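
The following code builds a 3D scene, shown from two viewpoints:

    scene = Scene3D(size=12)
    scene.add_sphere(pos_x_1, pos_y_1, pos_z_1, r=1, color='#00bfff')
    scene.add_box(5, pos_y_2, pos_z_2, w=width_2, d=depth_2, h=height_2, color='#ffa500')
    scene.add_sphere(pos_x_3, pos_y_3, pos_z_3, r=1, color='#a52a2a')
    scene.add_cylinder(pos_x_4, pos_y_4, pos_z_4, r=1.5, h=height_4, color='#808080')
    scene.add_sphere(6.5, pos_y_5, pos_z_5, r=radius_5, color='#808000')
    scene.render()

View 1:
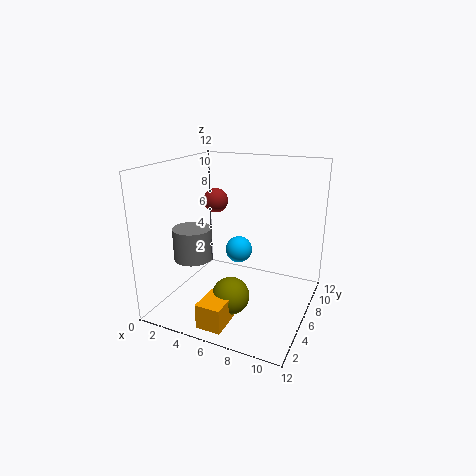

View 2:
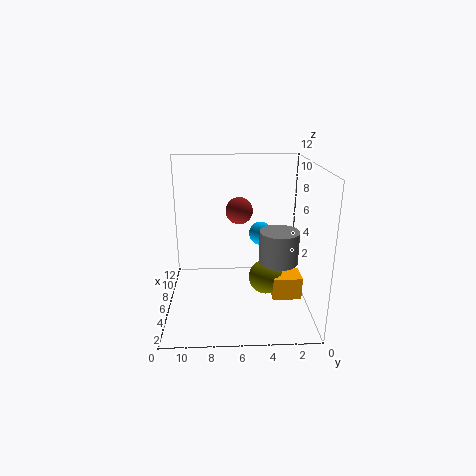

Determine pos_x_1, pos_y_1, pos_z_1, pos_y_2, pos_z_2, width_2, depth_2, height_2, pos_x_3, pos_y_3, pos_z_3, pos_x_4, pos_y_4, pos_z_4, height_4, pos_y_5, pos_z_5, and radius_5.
pos_x_1 = 7; pos_y_1 = 4; pos_z_1 = 6; pos_y_2 = 0.5; pos_z_2 = 0.5; width_2 = 2; depth_2 = 2.5; height_2 = 2; pos_x_3 = 4; pos_y_3 = 6; pos_z_3 = 9; pos_x_4 = 3.5; pos_y_4 = 3; pos_z_4 = 5; height_4 = 2.5; pos_y_5 = 3.5; pos_z_5 = 2; radius_5 = 1.5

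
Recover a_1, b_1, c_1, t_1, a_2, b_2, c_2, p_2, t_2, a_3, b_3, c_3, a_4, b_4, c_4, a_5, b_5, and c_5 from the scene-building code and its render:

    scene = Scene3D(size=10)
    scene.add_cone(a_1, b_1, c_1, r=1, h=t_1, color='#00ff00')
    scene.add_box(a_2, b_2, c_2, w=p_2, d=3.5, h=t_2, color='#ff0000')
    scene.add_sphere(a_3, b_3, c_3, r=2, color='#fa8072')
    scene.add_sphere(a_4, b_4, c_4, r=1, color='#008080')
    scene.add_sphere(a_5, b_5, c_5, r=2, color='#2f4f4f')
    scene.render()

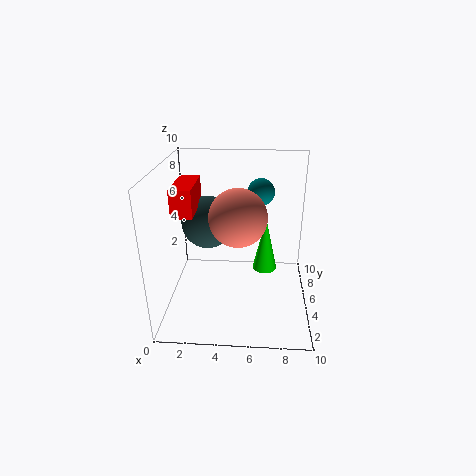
a_1 = 7; b_1 = 8.5; c_1 = 0.5; t_1 = 4.5; a_2 = 0.5; b_2 = 4.5; c_2 = 6.5; p_2 = 1.5; t_2 = 2; a_3 = 5; b_3 = 5; c_3 = 6.5; a_4 = 6.5; b_4 = 7.5; c_4 = 7.5; a_5 = 2.5; b_5 = 7.5; c_5 = 5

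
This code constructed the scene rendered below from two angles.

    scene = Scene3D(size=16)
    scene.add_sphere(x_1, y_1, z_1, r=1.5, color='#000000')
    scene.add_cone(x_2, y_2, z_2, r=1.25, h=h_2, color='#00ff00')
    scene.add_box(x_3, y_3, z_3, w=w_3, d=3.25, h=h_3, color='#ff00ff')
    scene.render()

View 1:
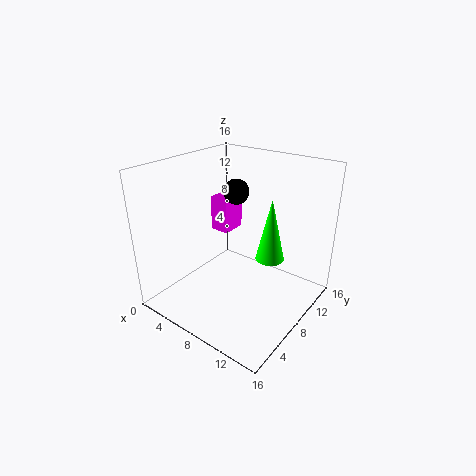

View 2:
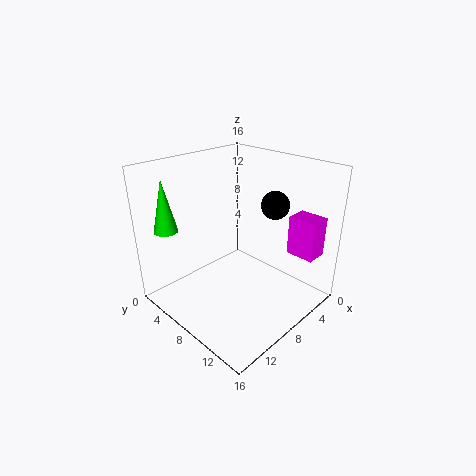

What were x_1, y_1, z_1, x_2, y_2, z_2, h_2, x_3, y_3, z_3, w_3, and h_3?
x_1 = 5.5; y_1 = 11; z_1 = 12; x_2 = 14.5; y_2 = 4; z_2 = 9.75; h_2 = 5.5; x_3 = 1; y_3 = 11.5; z_3 = 5.75; w_3 = 2.5; h_3 = 4.5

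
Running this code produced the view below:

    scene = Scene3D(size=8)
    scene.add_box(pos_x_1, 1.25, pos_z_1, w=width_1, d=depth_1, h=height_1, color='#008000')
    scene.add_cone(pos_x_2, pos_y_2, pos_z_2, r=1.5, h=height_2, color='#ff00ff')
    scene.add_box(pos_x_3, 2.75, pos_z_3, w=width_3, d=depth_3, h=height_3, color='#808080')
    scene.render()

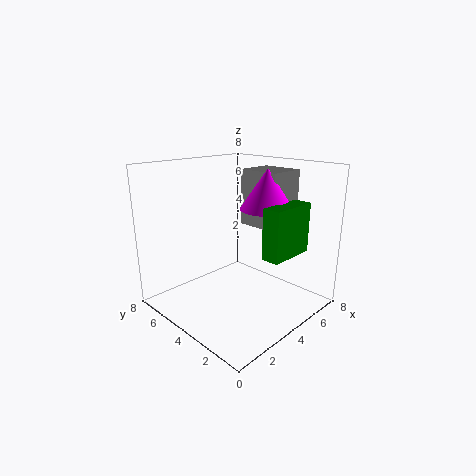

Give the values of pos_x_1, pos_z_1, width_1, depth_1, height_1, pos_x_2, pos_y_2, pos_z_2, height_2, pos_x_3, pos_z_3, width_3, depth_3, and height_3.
pos_x_1 = 4
pos_z_1 = 3.25
width_1 = 2.75
depth_1 = 1
height_1 = 2.75
pos_x_2 = 5.5
pos_y_2 = 3.25
pos_z_2 = 5.5
height_2 = 2.25
pos_x_3 = 5.5
pos_z_3 = 4.25
width_3 = 2.25
depth_3 = 2.5
height_3 = 3.25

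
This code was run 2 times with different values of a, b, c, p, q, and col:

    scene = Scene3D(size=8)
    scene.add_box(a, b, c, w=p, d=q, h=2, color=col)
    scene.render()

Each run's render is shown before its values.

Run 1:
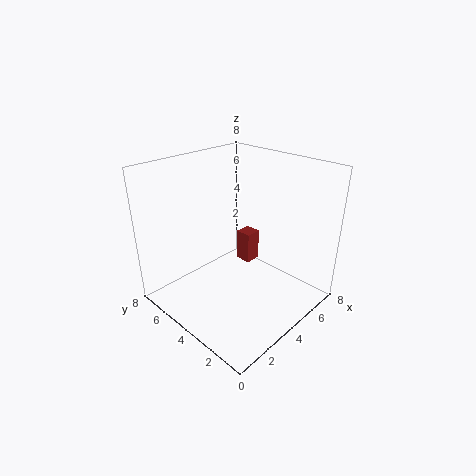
a = 6
b = 5
c = 1
p = 1
q = 1
col = 'brown'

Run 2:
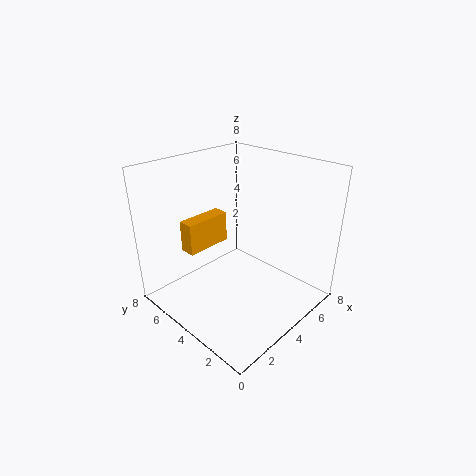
a = 3
b = 7
c = 2
p = 3
q = 1
col = 'orange'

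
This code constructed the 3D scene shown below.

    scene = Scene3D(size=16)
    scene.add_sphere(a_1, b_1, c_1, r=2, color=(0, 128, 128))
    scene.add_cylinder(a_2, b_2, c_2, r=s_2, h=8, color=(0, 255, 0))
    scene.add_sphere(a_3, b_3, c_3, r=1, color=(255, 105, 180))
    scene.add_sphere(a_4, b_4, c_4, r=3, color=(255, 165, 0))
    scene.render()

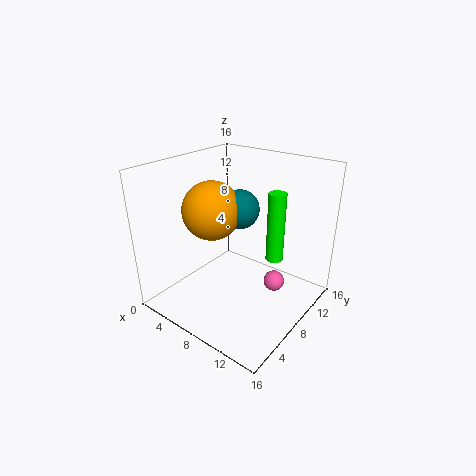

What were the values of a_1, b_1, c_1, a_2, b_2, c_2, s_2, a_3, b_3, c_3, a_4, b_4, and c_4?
a_1 = 9; b_1 = 7; c_1 = 12; a_2 = 11; b_2 = 11; c_2 = 5; s_2 = 1; a_3 = 14; b_3 = 6; c_3 = 6; a_4 = 7; b_4 = 5; c_4 = 12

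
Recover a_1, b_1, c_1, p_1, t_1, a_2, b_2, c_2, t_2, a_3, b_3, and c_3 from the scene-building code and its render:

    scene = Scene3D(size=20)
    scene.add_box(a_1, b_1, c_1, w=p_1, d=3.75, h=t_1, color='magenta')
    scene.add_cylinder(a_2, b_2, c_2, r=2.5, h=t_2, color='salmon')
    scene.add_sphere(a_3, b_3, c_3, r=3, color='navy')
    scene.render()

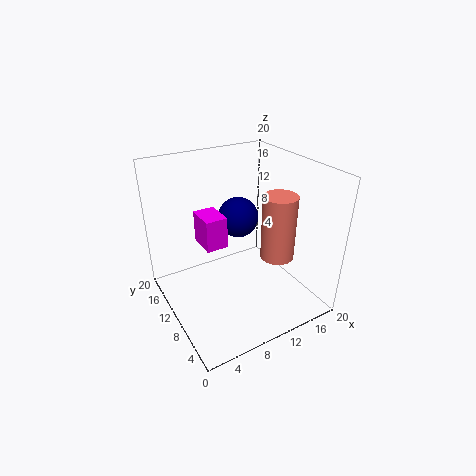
a_1 = 4; b_1 = 7; c_1 = 11.25; p_1 = 2.75; t_1 = 4; a_2 = 16.25; b_2 = 9; c_2 = 5.5; t_2 = 9.75; a_3 = 12.25; b_3 = 13.75; c_3 = 11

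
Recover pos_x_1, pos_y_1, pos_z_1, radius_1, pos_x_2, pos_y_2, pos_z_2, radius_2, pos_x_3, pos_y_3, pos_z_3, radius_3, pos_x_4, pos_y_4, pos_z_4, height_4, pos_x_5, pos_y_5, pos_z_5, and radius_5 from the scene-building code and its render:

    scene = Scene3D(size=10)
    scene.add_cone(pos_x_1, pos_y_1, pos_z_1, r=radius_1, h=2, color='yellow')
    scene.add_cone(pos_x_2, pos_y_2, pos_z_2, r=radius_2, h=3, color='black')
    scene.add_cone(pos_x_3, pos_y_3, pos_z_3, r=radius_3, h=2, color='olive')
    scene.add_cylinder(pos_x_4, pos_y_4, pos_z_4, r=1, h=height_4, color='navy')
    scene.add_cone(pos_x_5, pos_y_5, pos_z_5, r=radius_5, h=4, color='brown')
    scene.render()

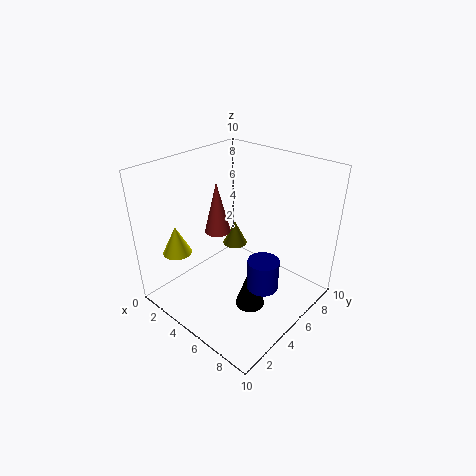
pos_x_1 = 2; pos_y_1 = 2; pos_z_1 = 4; radius_1 = 1; pos_x_2 = 7; pos_y_2 = 4; pos_z_2 = 1; radius_2 = 1; pos_x_3 = 2; pos_y_3 = 8; pos_z_3 = 2; radius_3 = 1; pos_x_4 = 8; pos_y_4 = 4; pos_z_4 = 3; height_4 = 2; pos_x_5 = 2; pos_y_5 = 6; pos_z_5 = 4; radius_5 = 1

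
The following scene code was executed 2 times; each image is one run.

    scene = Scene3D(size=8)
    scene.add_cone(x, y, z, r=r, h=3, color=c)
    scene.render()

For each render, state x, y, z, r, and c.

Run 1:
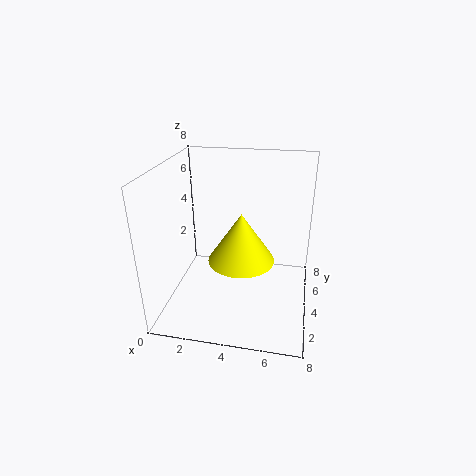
x = 4; y = 5; z = 2; r = 2; c = 'yellow'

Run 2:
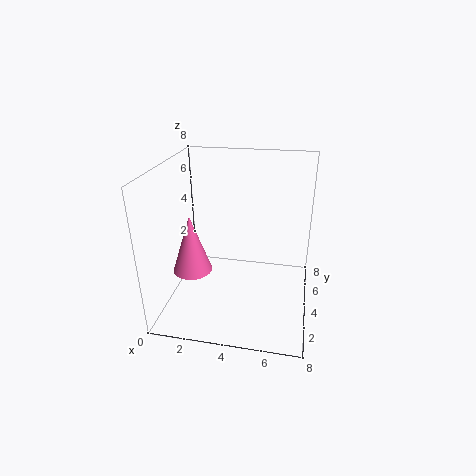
x = 2; y = 2; z = 3; r = 1; c = 'hotpink'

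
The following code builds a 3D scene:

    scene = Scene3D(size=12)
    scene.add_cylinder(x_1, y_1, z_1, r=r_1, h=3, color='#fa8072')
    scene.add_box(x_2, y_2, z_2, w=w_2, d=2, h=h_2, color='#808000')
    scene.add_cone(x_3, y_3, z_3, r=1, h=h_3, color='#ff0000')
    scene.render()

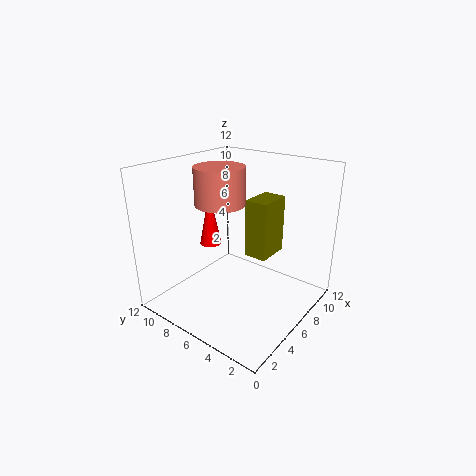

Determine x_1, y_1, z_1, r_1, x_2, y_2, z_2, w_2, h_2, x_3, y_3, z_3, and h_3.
x_1 = 5
y_1 = 7
z_1 = 9
r_1 = 2
x_2 = 7
y_2 = 4
z_2 = 4
w_2 = 3
h_2 = 5
x_3 = 7
y_3 = 10
z_3 = 4
h_3 = 5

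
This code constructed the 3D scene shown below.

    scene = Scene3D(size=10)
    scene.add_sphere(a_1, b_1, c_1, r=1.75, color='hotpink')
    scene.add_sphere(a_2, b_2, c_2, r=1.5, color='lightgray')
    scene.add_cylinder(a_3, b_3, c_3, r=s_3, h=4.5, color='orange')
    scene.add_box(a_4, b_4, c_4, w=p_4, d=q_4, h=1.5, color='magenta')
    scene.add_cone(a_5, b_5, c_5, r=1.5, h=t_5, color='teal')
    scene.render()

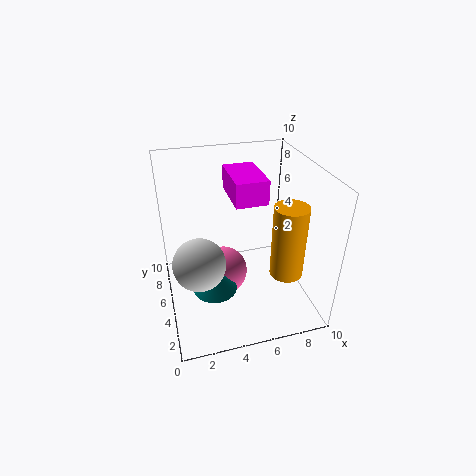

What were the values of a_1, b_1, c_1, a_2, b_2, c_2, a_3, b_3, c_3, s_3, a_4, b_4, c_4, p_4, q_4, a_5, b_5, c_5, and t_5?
a_1 = 4
b_1 = 5.5
c_1 = 2
a_2 = 1.75
b_2 = 1.5
c_2 = 6
a_3 = 7
b_3 = 1.25
c_3 = 4.5
s_3 = 1
a_4 = 4.25
b_4 = 2.75
c_4 = 8.5
p_4 = 2
q_4 = 3.25
a_5 = 3
b_5 = 3.75
c_5 = 2
t_5 = 1.5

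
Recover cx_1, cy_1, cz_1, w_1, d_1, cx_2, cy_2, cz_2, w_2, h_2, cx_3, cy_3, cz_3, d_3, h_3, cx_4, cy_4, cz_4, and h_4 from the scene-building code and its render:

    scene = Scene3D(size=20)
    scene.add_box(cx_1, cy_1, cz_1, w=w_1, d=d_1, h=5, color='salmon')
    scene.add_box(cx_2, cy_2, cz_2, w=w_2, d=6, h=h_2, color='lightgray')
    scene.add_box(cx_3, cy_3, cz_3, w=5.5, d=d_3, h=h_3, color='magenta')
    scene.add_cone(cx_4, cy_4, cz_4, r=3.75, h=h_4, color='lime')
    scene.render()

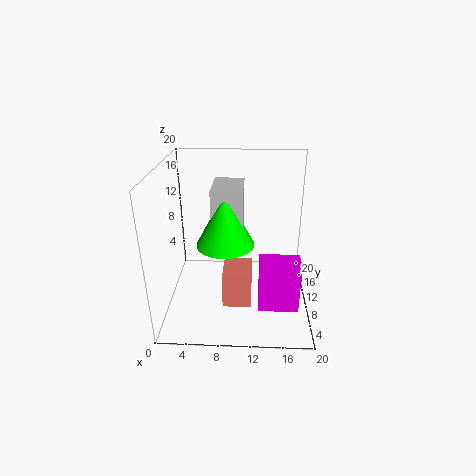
cx_1 = 8
cy_1 = 6.25
cz_1 = 1
w_1 = 4
d_1 = 5
cx_2 = 6.75
cy_2 = 6.75
cz_2 = 9.75
w_2 = 4
h_2 = 8
cx_3 = 13
cy_3 = 5.5
cz_3 = 1
d_3 = 3.25
h_3 = 7.25
cx_4 = 8.5
cy_4 = 7.25
cz_4 = 10.5
h_4 = 7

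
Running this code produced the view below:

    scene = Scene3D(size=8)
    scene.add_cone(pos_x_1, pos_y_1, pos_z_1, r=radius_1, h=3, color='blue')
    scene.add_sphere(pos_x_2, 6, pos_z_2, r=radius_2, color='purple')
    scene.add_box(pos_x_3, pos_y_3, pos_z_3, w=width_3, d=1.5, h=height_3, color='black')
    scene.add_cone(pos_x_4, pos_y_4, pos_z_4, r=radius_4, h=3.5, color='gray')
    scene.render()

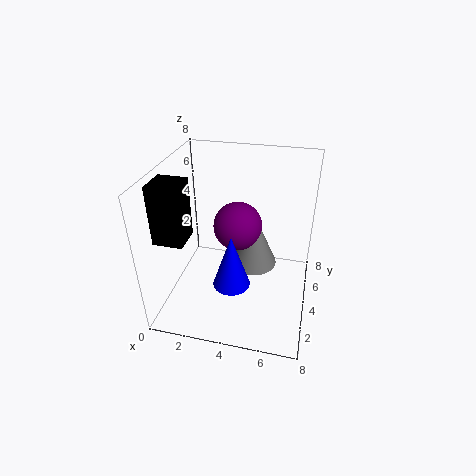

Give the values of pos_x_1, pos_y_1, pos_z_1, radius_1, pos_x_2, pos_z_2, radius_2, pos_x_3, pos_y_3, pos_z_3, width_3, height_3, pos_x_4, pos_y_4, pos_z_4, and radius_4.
pos_x_1 = 4
pos_y_1 = 2.5
pos_z_1 = 2
radius_1 = 1
pos_x_2 = 3.5
pos_z_2 = 3.5
radius_2 = 1.5
pos_x_3 = 0.5
pos_y_3 = 1
pos_z_3 = 5
width_3 = 1.5
height_3 = 3
pos_x_4 = 4.5
pos_y_4 = 6
pos_z_4 = 1
radius_4 = 1.5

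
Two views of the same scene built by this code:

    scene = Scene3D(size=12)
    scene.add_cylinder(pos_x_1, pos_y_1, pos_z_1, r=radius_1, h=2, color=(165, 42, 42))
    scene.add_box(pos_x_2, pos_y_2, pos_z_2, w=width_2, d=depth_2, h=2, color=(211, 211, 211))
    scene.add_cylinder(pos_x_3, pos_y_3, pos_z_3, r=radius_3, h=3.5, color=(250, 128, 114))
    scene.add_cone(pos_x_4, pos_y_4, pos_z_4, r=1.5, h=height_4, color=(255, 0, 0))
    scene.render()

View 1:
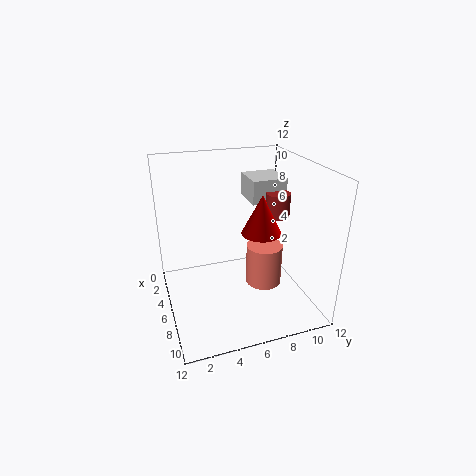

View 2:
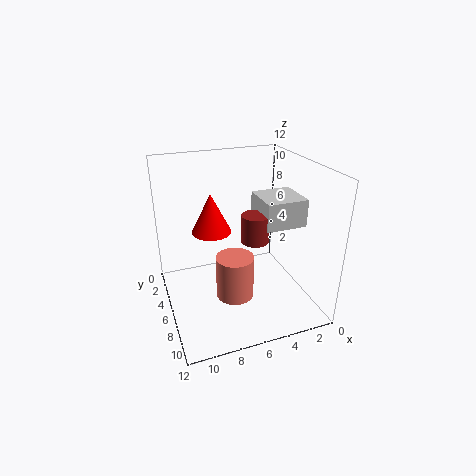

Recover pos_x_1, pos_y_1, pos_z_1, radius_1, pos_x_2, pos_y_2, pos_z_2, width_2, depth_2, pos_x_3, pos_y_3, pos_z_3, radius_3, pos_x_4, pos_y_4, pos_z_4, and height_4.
pos_x_1 = 6
pos_y_1 = 9.5
pos_z_1 = 7.5
radius_1 = 1
pos_x_2 = 2.5
pos_y_2 = 7.5
pos_z_2 = 8.5
width_2 = 3
depth_2 = 3
pos_x_3 = 7
pos_y_3 = 8
pos_z_3 = 2
radius_3 = 1.5
pos_x_4 = 8.5
pos_y_4 = 7
pos_z_4 = 7.5
height_4 = 3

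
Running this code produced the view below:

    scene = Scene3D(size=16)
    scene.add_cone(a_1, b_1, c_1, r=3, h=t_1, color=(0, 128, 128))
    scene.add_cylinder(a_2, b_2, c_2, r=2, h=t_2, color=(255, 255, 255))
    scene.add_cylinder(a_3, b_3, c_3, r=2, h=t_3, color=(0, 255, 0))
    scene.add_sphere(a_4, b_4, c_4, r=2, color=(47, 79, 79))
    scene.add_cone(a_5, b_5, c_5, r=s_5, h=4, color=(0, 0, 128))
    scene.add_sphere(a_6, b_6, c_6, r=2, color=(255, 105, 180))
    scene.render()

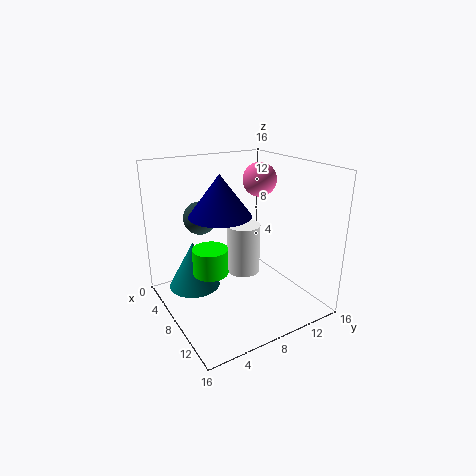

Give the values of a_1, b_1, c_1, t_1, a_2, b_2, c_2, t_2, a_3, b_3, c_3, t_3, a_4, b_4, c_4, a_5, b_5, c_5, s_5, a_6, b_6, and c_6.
a_1 = 4.5, b_1 = 4, c_1 = 1.5, t_1 = 5.5, a_2 = 6, b_2 = 10, c_2 = 2.5, t_2 = 6, a_3 = 7, b_3 = 5, c_3 = 4, t_3 = 3, a_4 = 2.5, b_4 = 6, c_4 = 9, a_5 = 10.5, b_5 = 4.5, c_5 = 12, s_5 = 3, a_6 = 5.5, b_6 = 12.5, c_6 = 13.5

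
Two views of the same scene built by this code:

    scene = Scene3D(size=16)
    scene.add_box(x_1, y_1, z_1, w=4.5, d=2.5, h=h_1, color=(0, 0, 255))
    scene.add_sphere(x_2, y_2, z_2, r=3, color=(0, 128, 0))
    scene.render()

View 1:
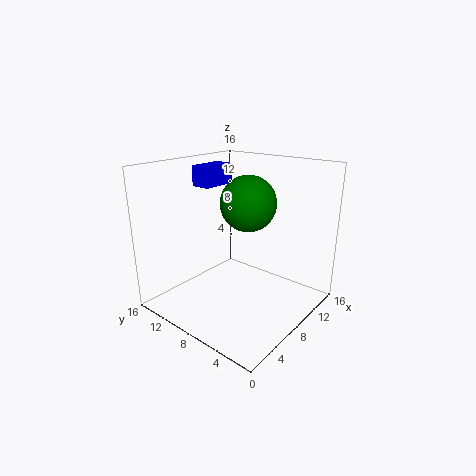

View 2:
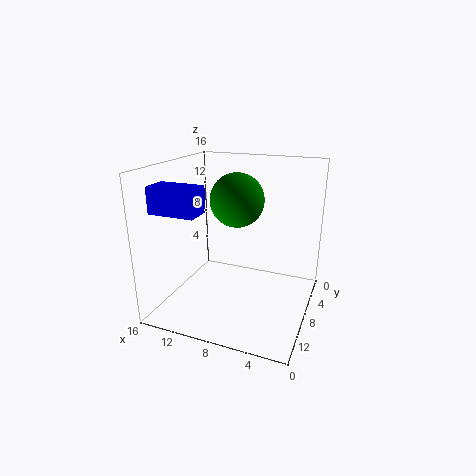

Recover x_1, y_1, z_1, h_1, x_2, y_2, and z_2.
x_1 = 9, y_1 = 13.5, z_1 = 12.5, h_1 = 2.5, x_2 = 8.5, y_2 = 7, z_2 = 12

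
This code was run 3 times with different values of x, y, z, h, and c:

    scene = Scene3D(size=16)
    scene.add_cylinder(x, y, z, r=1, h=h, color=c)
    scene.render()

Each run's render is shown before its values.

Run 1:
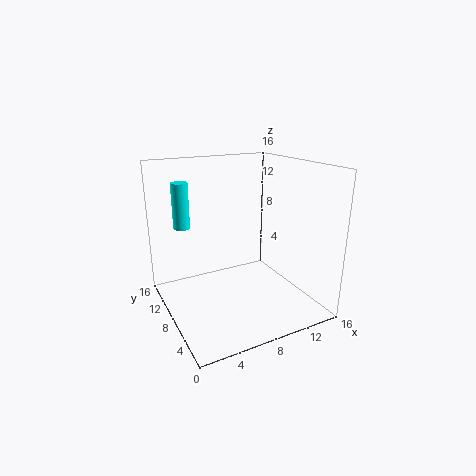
x = 3.5, y = 14, z = 8, h = 5.5, c = 'cyan'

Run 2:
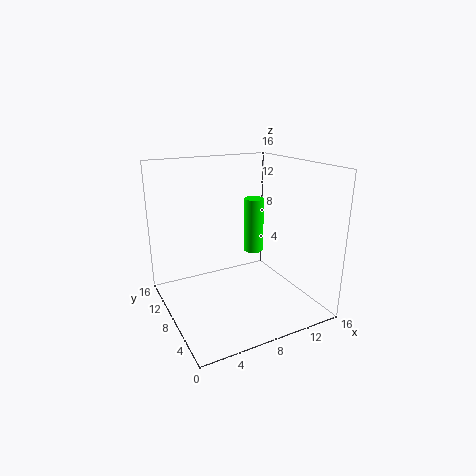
x = 8.5, y = 5.5, z = 7.5, h = 5.5, c = 'lime'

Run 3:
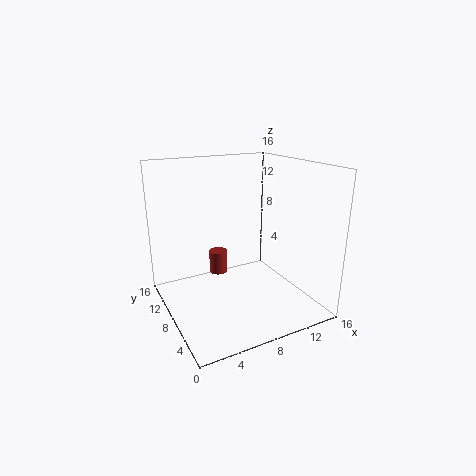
x = 6, y = 9, z = 4, h = 2.5, c = 'brown'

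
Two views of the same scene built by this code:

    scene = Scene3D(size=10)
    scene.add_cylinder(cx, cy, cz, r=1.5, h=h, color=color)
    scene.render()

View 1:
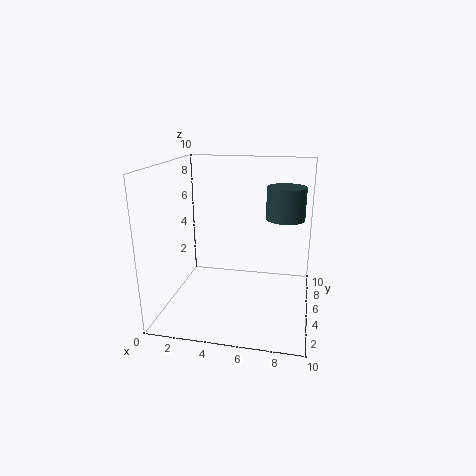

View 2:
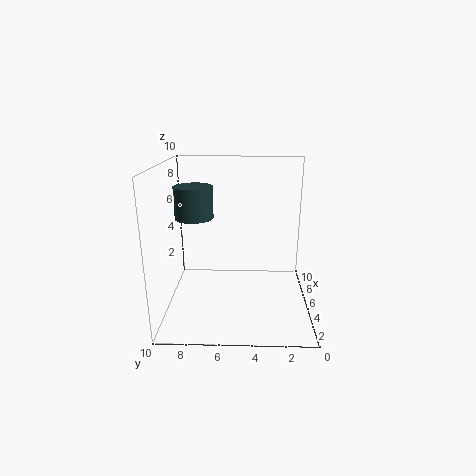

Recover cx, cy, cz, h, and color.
cx = 8; cy = 8.5; cz = 5.5; h = 2.5; color = 'darkslategray'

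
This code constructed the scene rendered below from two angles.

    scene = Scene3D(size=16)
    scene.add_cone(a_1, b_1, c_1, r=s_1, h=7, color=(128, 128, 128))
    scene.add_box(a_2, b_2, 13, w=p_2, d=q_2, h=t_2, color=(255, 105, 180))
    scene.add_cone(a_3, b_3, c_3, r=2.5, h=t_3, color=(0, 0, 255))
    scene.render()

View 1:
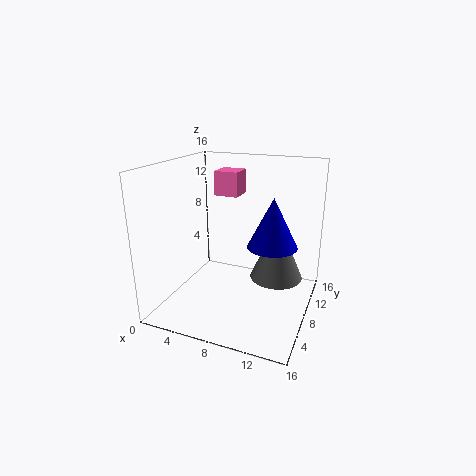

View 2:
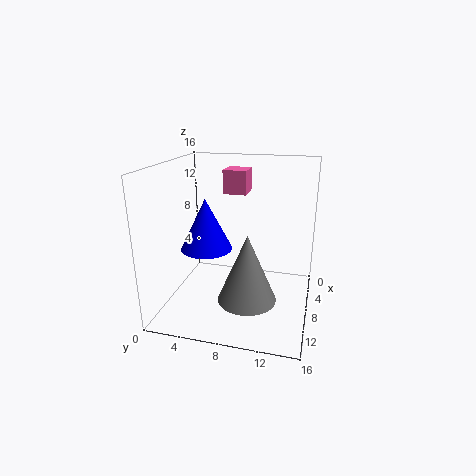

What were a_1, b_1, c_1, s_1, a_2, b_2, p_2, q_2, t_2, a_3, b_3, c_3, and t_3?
a_1 = 12, b_1 = 10, c_1 = 3, s_1 = 3, a_2 = 6, b_2 = 6.5, p_2 = 2.5, q_2 = 2.5, t_2 = 2.5, a_3 = 12.5, b_3 = 6, c_3 = 8.5, t_3 = 5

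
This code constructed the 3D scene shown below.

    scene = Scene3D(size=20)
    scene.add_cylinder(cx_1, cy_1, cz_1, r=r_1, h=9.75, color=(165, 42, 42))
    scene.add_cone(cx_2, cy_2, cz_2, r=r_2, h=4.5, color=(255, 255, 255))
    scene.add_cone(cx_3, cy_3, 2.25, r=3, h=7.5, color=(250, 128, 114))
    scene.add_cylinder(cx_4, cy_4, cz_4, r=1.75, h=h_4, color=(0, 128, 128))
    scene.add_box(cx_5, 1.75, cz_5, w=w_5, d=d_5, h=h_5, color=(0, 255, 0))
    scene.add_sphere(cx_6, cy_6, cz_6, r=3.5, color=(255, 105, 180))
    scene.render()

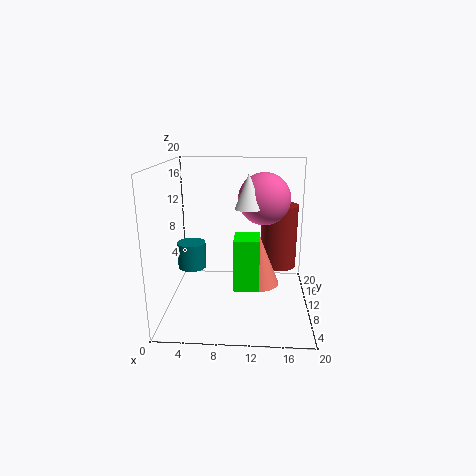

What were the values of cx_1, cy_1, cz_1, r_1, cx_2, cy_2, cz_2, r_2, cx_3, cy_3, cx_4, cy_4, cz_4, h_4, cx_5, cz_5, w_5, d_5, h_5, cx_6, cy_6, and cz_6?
cx_1 = 16; cy_1 = 15.5; cz_1 = 3.75; r_1 = 2.75; cx_2 = 11.5; cy_2 = 7.75; cz_2 = 14.75; r_2 = 1.75; cx_3 = 13; cy_3 = 12; cx_4 = 4.5; cy_4 = 5.25; cz_4 = 7.75; h_4 = 3.25; cx_5 = 10; cz_5 = 6.25; w_5 = 3; d_5 = 3.5; h_5 = 6.25; cx_6 = 13.5; cy_6 = 10.25; cz_6 = 15.5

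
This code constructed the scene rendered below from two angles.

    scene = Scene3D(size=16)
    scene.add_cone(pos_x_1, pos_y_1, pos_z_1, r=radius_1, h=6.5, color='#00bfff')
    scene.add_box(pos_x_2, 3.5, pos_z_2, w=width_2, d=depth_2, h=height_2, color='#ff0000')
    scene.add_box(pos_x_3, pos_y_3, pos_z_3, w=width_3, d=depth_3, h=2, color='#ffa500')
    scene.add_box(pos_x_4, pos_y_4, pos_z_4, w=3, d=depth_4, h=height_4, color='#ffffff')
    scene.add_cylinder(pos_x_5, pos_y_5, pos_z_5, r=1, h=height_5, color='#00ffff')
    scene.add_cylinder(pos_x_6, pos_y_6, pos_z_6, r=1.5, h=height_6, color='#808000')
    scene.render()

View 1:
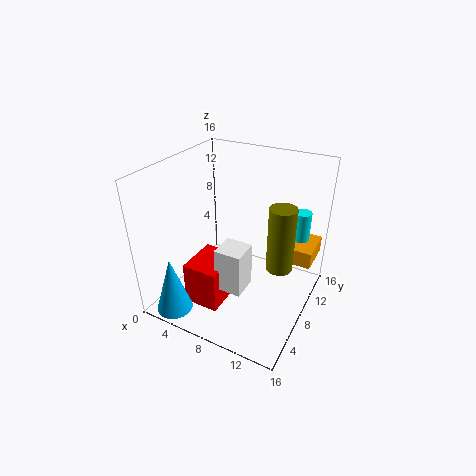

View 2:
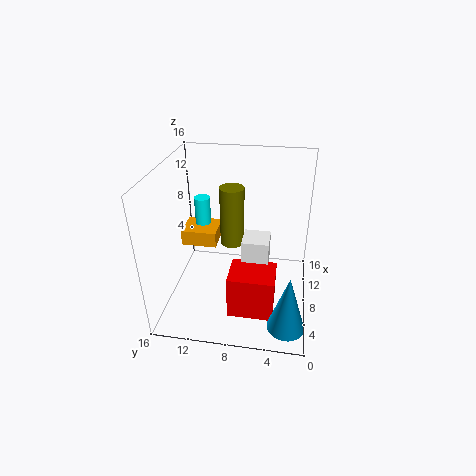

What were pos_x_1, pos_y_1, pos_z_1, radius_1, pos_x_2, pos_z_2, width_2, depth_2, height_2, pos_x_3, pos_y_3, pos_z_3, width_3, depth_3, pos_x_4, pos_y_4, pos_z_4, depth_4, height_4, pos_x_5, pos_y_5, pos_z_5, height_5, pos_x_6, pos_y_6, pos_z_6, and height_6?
pos_x_1 = 3
pos_y_1 = 2
pos_z_1 = 0.5
radius_1 = 2
pos_x_2 = 3.5
pos_z_2 = 0.5
width_2 = 4
depth_2 = 5
height_2 = 5
pos_x_3 = 11.5
pos_y_3 = 11.5
pos_z_3 = 4
width_3 = 4
depth_3 = 4.5
pos_x_4 = 7
pos_y_4 = 4.5
pos_z_4 = 3
depth_4 = 3
height_4 = 5
pos_x_5 = 13.5
pos_y_5 = 13.5
pos_z_5 = 6.5
height_5 = 3.5
pos_x_6 = 12.5
pos_y_6 = 9.5
pos_z_6 = 4.5
height_6 = 7.5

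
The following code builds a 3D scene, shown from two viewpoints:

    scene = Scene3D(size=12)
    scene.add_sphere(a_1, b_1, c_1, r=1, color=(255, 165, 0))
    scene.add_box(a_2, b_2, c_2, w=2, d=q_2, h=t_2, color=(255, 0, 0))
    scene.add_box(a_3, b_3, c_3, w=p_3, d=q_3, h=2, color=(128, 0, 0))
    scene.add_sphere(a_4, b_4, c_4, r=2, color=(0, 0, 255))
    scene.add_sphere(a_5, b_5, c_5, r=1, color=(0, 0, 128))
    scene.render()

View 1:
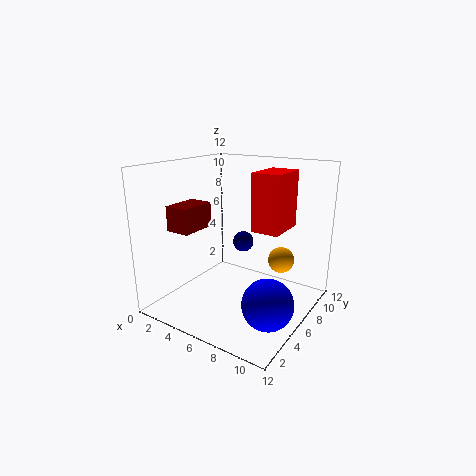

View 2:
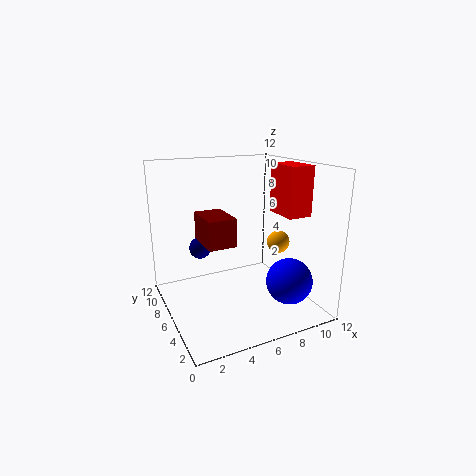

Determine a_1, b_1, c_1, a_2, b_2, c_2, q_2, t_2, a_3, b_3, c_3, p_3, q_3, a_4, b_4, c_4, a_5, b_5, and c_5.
a_1 = 10, b_1 = 6, c_1 = 5, a_2 = 9, b_2 = 3, c_2 = 8, q_2 = 3, t_2 = 4, a_3 = 2, b_3 = 2, c_3 = 7, p_3 = 2, q_3 = 3, a_4 = 10, b_4 = 4, c_4 = 2, a_5 = 4, b_5 = 10, c_5 = 4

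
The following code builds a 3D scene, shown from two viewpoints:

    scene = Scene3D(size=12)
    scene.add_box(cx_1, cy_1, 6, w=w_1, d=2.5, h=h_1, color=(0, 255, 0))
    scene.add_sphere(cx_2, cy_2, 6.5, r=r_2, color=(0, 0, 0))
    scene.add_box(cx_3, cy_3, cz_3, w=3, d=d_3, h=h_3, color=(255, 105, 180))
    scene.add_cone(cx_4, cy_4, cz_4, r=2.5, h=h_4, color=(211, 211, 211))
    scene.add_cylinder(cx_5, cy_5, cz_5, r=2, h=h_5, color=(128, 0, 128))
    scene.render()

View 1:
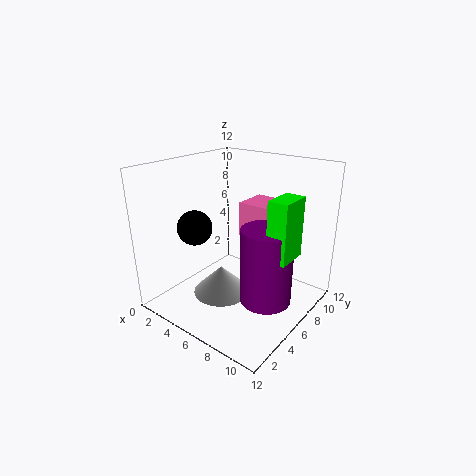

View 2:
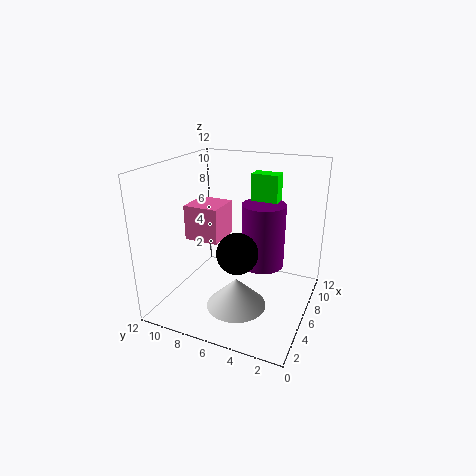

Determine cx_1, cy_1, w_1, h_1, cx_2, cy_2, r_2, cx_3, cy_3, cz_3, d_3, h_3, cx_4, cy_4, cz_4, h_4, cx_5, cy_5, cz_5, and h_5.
cx_1 = 10, cy_1 = 4, w_1 = 1.5, h_1 = 4.5, cx_2 = 2.5, cy_2 = 4.5, r_2 = 1.5, cx_3 = 5, cy_3 = 7.5, cz_3 = 5.5, d_3 = 3, h_3 = 3, cx_4 = 4.5, cy_4 = 5.5, cz_4 = 0.5, h_4 = 2.5, cx_5 = 9.5, cy_5 = 5, cz_5 = 2, h_5 = 6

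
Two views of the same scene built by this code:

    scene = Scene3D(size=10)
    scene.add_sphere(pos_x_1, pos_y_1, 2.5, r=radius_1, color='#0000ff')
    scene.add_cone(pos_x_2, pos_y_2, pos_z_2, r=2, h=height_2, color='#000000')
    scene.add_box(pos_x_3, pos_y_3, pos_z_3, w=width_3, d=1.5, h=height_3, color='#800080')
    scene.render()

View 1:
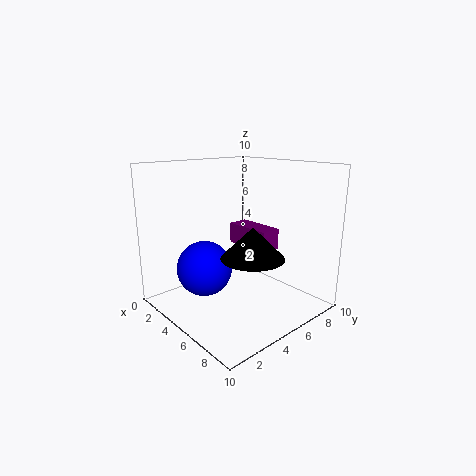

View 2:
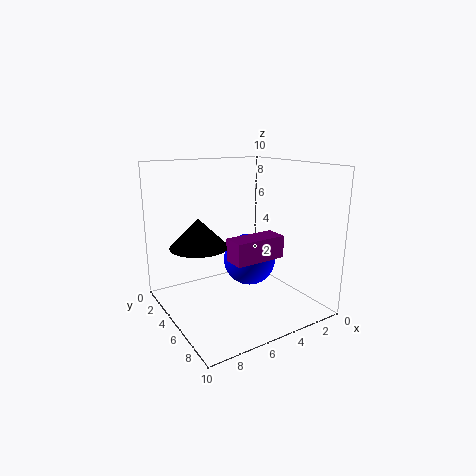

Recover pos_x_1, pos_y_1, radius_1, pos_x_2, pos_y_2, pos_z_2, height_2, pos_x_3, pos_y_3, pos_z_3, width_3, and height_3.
pos_x_1 = 3, pos_y_1 = 3.5, radius_1 = 2, pos_x_2 = 7.5, pos_y_2 = 4, pos_z_2 = 4.5, height_2 = 2, pos_x_3 = 3, pos_y_3 = 6, pos_z_3 = 4, width_3 = 3.5, height_3 = 1.5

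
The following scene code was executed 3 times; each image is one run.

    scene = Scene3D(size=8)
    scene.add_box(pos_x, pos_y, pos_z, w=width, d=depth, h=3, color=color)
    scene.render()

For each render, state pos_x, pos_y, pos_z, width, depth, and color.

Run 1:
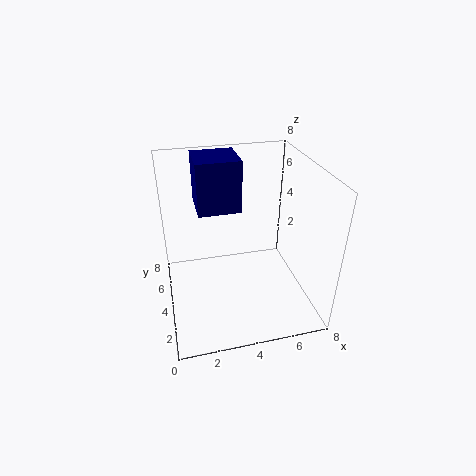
pos_x = 2, pos_y = 5, pos_z = 5, width = 2.5, depth = 2.5, color = 'navy'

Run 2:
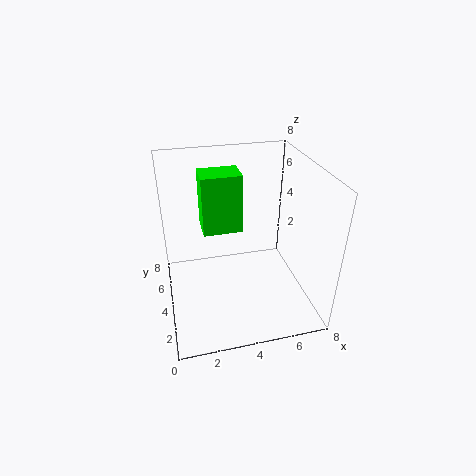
pos_x = 2, pos_y = 3, pos_z = 5, width = 2, depth = 1.5, color = 'lime'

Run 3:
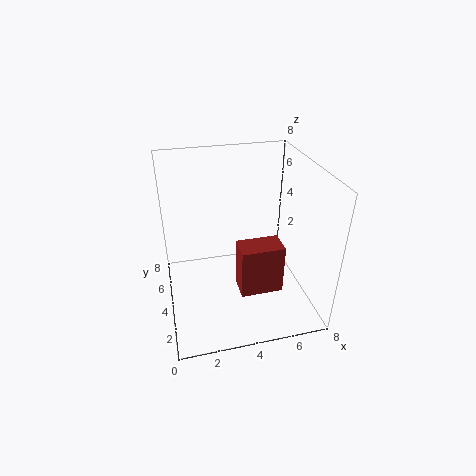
pos_x = 4, pos_y = 3, pos_z = 0.5, width = 2.5, depth = 1.5, color = 'brown'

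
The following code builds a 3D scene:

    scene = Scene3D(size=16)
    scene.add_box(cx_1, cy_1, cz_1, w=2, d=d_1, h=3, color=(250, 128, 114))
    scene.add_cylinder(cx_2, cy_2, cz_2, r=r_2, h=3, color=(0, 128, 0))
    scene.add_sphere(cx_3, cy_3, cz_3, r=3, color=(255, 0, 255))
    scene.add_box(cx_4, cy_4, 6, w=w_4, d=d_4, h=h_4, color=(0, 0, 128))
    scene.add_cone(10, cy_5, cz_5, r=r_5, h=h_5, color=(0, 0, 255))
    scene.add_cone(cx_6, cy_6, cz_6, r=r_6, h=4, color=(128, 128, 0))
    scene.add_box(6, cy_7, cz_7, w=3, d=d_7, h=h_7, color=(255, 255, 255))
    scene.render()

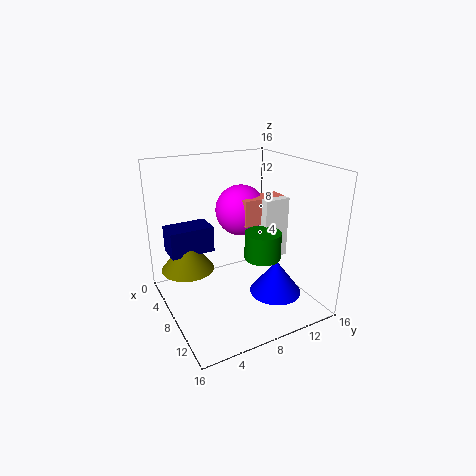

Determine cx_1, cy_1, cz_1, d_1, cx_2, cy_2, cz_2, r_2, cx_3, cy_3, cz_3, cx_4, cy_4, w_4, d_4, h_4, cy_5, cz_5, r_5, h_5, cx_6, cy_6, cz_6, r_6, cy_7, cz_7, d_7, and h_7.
cx_1 = 6; cy_1 = 9; cz_1 = 9; d_1 = 5; cx_2 = 10; cy_2 = 10; cz_2 = 6; r_2 = 2; cx_3 = 5; cy_3 = 10; cz_3 = 10; cx_4 = 3; cy_4 = 1; w_4 = 3; d_4 = 5; h_4 = 3; cy_5 = 12; cz_5 = 1; r_5 = 3; h_5 = 4; cx_6 = 5; cy_6 = 3; cz_6 = 4; r_6 = 3; cy_7 = 11; cz_7 = 5; d_7 = 3; h_7 = 7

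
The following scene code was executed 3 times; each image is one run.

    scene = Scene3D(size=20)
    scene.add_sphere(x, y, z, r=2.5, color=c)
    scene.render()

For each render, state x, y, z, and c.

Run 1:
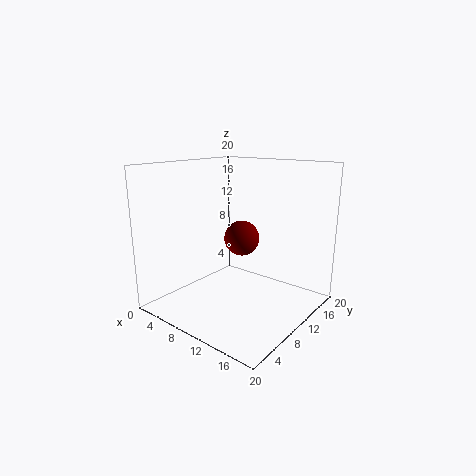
x = 9.5; y = 11.5; z = 9.5; c = 'maroon'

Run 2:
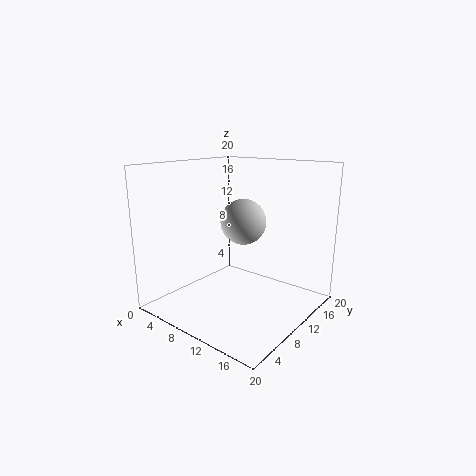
x = 15.5; y = 4; z = 14.5; c = 'lightgray'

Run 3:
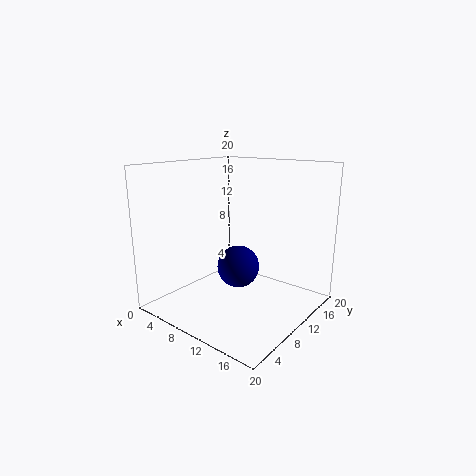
x = 14; y = 5; z = 8.5; c = 'navy'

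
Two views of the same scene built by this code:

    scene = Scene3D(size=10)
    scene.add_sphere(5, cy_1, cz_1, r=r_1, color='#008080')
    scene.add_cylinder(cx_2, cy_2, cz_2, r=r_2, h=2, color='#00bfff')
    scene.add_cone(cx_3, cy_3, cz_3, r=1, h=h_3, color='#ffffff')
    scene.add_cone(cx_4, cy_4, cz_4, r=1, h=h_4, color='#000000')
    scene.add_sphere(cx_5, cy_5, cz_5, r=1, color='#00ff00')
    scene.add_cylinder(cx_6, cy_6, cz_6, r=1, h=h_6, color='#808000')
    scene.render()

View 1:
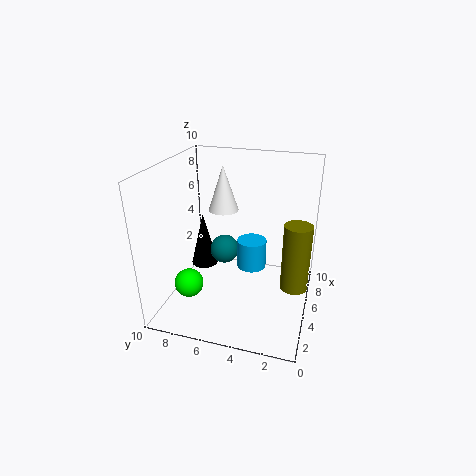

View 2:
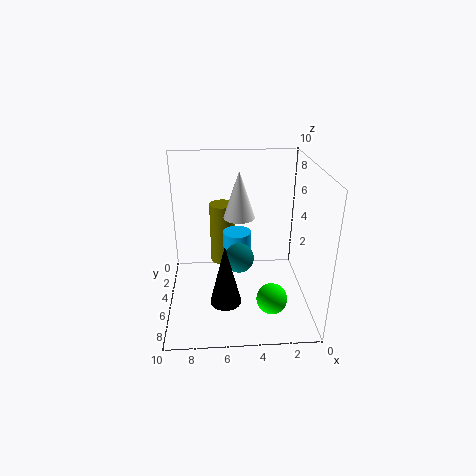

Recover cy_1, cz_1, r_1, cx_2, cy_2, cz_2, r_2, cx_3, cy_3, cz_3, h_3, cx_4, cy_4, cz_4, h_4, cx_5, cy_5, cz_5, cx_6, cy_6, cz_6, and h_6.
cy_1 = 6
cz_1 = 4
r_1 = 1
cx_2 = 5
cy_2 = 4
cz_2 = 3
r_2 = 1
cx_3 = 5
cy_3 = 6
cz_3 = 7
h_3 = 3
cx_4 = 6
cy_4 = 8
cz_4 = 2
h_4 = 4
cx_5 = 3
cy_5 = 8
cz_5 = 2
cx_6 = 6
cy_6 = 1
cz_6 = 1
h_6 = 5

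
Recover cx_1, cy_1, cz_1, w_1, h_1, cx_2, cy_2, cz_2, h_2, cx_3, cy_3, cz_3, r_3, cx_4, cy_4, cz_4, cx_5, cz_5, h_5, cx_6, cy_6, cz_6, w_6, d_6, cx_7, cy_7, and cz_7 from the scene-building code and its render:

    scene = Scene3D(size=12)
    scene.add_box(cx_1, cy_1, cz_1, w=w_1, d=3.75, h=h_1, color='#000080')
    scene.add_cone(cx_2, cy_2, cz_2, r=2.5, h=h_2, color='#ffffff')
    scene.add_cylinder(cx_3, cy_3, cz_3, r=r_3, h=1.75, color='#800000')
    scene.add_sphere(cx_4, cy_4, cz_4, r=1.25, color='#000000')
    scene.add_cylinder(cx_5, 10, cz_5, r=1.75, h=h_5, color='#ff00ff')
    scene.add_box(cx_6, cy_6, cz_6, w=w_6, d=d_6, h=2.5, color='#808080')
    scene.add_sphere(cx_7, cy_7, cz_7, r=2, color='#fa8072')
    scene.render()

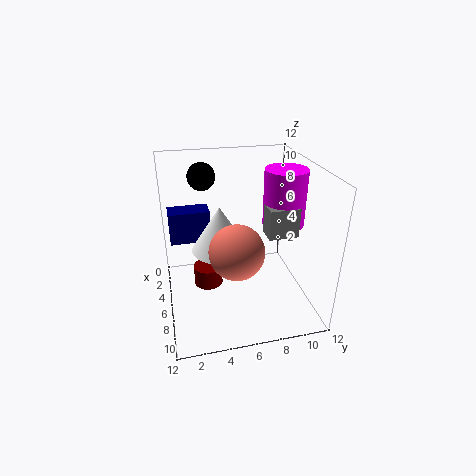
cx_1 = 0.5
cy_1 = 0.5
cz_1 = 4
w_1 = 2
h_1 = 3
cx_2 = 4.5
cy_2 = 4.75
cz_2 = 4.25
h_2 = 4
cx_3 = 5
cy_3 = 3.5
cz_3 = 1.25
r_3 = 1.25
cx_4 = 1.5
cy_4 = 3.75
cz_4 = 10
cx_5 = 5.75
cz_5 = 6.75
h_5 = 4.75
cx_6 = 5.75
cy_6 = 8.25
cz_6 = 6.25
w_6 = 1.75
d_6 = 2.5
cx_7 = 9.75
cy_7 = 5
cz_7 = 7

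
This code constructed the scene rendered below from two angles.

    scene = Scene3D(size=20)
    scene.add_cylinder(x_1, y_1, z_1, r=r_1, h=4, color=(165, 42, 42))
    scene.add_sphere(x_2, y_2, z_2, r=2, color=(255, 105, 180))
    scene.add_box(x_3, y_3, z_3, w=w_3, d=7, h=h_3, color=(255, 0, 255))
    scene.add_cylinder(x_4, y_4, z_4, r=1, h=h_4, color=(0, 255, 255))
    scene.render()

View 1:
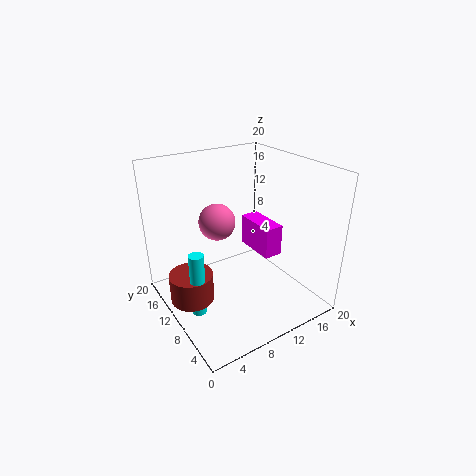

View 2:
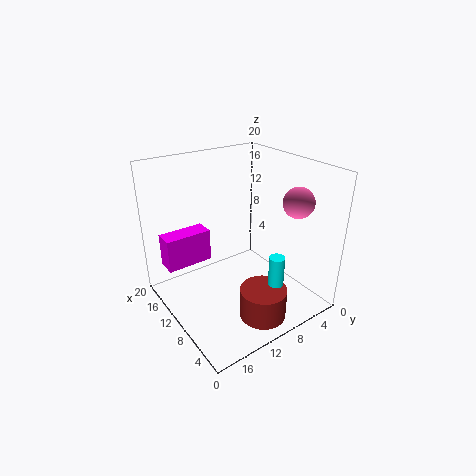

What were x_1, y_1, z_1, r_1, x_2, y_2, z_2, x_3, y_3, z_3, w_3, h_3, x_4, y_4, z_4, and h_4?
x_1 = 3
y_1 = 11
z_1 = 2
r_1 = 3
x_2 = 4
y_2 = 5
z_2 = 16
x_3 = 16
y_3 = 11
z_3 = 4
w_3 = 3
h_3 = 5
x_4 = 3
y_4 = 9
z_4 = 1
h_4 = 9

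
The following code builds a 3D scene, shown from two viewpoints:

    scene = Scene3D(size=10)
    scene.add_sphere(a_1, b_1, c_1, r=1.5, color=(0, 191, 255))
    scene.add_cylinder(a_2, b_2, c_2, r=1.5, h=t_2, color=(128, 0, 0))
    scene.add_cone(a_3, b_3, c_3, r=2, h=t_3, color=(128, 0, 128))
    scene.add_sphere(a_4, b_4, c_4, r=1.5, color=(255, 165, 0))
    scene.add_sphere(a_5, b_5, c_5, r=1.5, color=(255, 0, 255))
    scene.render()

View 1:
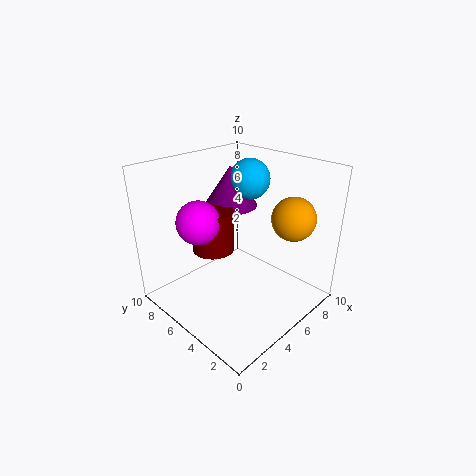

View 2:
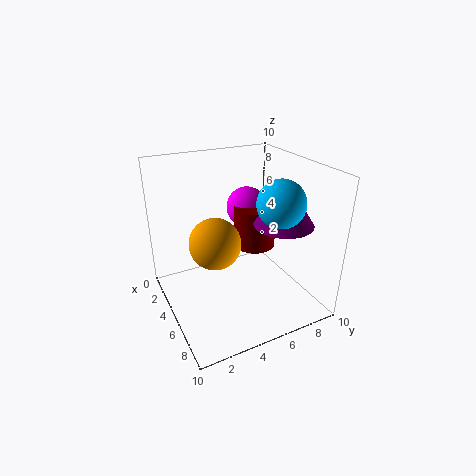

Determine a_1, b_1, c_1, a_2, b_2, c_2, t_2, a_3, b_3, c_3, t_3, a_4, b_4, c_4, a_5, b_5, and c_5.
a_1 = 7.75, b_1 = 6.5, c_1 = 8.25, a_2 = 4.25, b_2 = 6.75, c_2 = 3.75, t_2 = 3, a_3 = 6.75, b_3 = 7.5, c_3 = 6.25, t_3 = 3, a_4 = 7.5, b_4 = 2.25, c_4 = 6.5, a_5 = 3, b_5 = 6.75, c_5 = 6.25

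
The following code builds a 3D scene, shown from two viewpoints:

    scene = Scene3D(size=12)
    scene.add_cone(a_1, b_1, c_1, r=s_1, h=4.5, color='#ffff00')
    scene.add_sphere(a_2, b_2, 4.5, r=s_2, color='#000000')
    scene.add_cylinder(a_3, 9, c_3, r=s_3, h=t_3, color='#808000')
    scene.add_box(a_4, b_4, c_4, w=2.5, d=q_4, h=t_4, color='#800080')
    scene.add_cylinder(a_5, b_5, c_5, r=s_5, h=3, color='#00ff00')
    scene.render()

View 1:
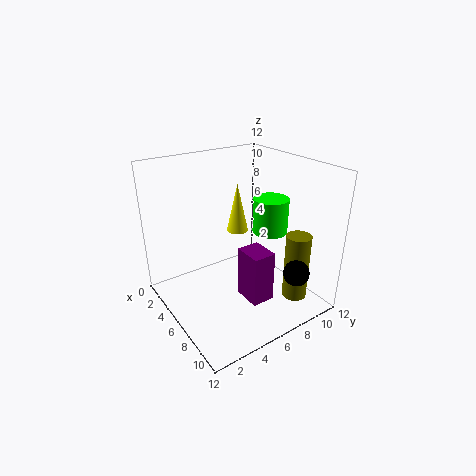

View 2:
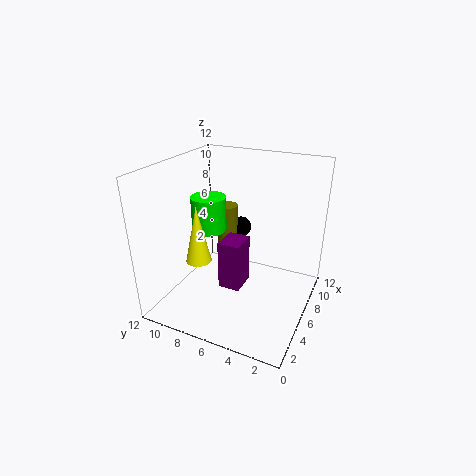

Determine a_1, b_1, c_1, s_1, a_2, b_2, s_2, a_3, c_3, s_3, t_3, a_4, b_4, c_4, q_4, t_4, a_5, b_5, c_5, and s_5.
a_1 = 3
b_1 = 8
c_1 = 5
s_1 = 1
a_2 = 11
b_2 = 8
s_2 = 1
a_3 = 10
c_3 = 1.5
s_3 = 1
t_3 = 5.5
a_4 = 6
b_4 = 6
c_4 = 0.5
q_4 = 2
t_4 = 4.5
a_5 = 6.5
b_5 = 9
c_5 = 6
s_5 = 1.5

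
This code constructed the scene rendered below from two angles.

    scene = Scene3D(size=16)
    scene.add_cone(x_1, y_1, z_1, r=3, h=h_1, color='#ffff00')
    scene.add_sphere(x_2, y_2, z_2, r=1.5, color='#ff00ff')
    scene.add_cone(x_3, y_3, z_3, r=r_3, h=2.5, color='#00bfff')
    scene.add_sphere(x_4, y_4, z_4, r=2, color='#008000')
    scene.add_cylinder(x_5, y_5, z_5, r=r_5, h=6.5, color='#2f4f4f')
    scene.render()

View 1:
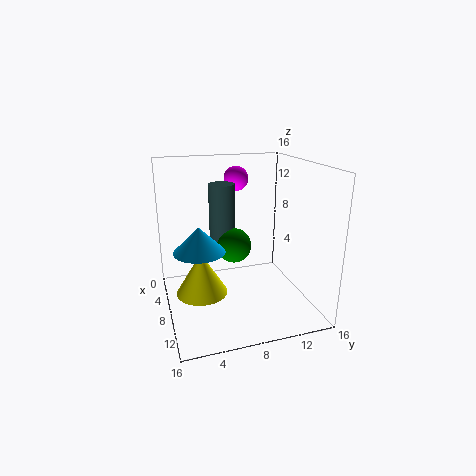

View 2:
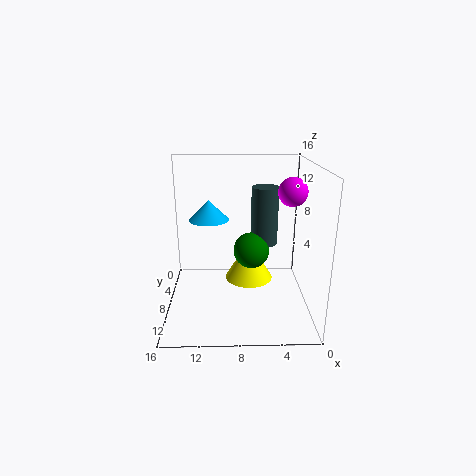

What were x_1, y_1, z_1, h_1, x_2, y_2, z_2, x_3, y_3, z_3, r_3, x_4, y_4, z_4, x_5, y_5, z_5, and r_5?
x_1 = 6.5
y_1 = 4
z_1 = 1
h_1 = 5
x_2 = 2.5
y_2 = 9.5
z_2 = 13.5
x_3 = 11.5
y_3 = 3
z_3 = 8.5
r_3 = 2.5
x_4 = 6.5
y_4 = 8
z_4 = 6.5
x_5 = 5
y_5 = 7
z_5 = 7
r_5 = 1.5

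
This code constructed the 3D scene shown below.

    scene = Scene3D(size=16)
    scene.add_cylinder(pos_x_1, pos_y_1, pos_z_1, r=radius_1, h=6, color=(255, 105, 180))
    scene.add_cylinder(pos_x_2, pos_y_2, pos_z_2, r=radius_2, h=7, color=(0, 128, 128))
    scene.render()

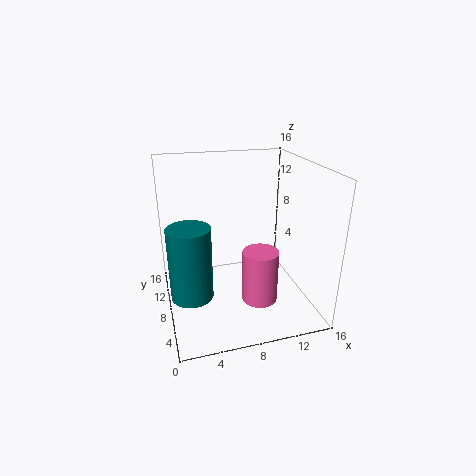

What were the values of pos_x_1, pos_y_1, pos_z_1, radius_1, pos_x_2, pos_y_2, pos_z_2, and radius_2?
pos_x_1 = 10
pos_y_1 = 6
pos_z_1 = 1
radius_1 = 2
pos_x_2 = 2
pos_y_2 = 3
pos_z_2 = 5
radius_2 = 2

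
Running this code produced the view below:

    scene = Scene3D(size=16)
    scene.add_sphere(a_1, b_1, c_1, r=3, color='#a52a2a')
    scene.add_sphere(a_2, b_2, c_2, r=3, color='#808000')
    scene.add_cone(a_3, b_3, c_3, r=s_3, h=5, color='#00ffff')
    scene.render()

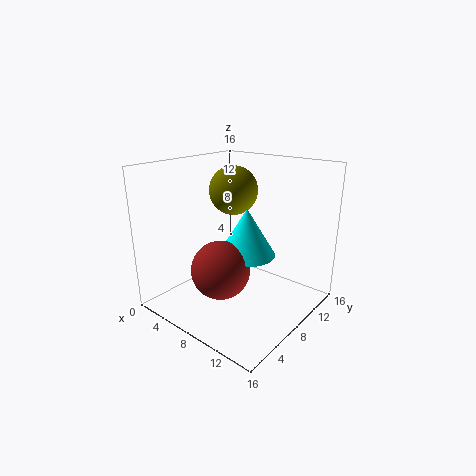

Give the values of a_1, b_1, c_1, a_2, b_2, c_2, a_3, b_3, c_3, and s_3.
a_1 = 9; b_1 = 4; c_1 = 6; a_2 = 4; b_2 = 12; c_2 = 12; a_3 = 10; b_3 = 7; c_3 = 7; s_3 = 3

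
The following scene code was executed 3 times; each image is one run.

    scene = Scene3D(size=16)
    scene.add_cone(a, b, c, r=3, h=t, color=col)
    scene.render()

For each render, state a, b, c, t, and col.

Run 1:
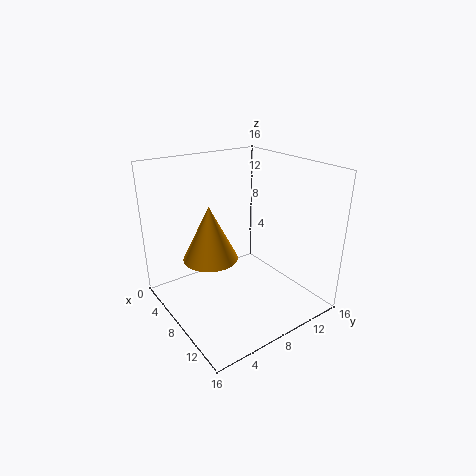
a = 7, b = 5, c = 6, t = 6, col = 'orange'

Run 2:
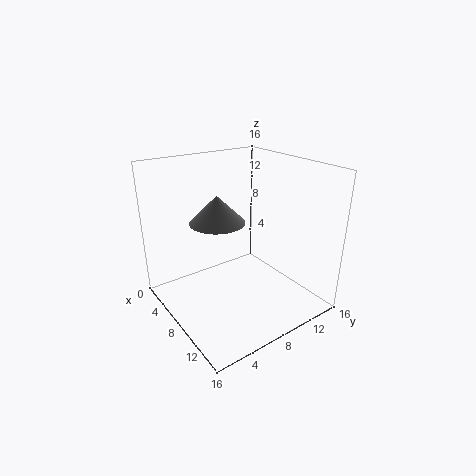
a = 7, b = 6, c = 10, t = 3, col = 'gray'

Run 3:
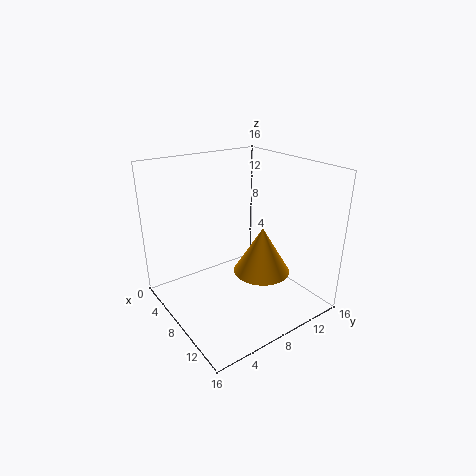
a = 11, b = 9, c = 5, t = 5, col = 'orange'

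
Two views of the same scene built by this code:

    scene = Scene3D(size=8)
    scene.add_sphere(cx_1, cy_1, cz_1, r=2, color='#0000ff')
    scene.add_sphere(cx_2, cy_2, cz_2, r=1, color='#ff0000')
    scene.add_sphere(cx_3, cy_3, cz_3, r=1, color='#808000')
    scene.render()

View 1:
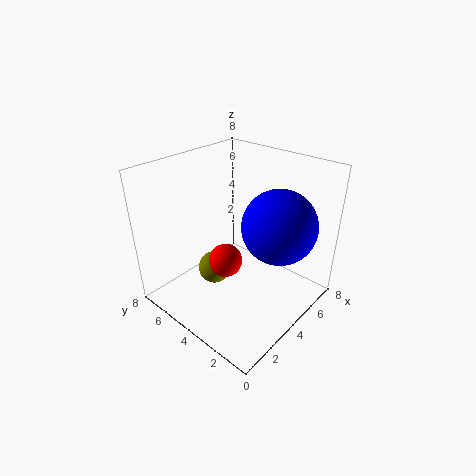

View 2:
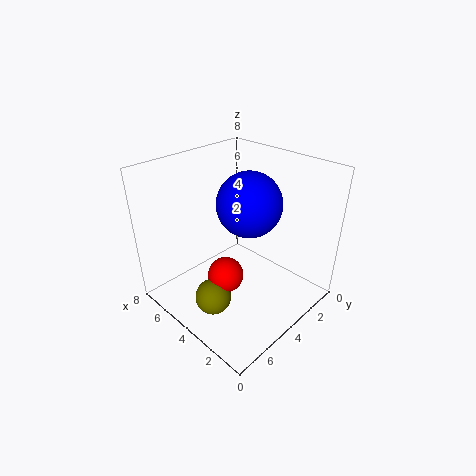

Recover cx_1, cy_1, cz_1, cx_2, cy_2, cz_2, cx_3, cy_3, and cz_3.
cx_1 = 5; cy_1 = 2; cz_1 = 5; cx_2 = 4; cy_2 = 5; cz_2 = 2; cx_3 = 4; cy_3 = 6; cz_3 = 1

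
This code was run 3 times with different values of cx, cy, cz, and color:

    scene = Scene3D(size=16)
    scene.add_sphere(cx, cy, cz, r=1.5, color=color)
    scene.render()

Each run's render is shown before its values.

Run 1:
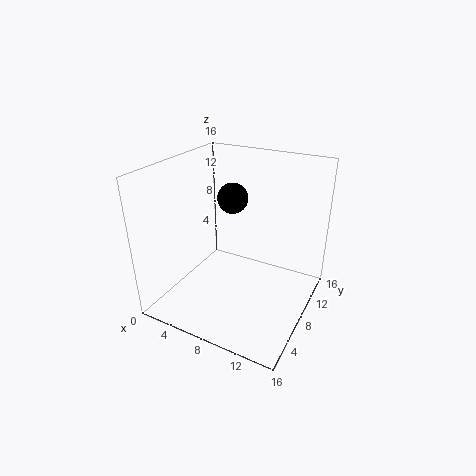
cx = 8.5; cy = 6; cz = 13.5; color = 'black'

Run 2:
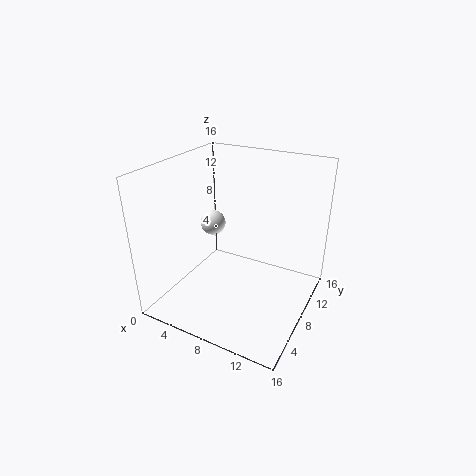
cx = 3.5; cy = 10; cz = 8; color = 'white'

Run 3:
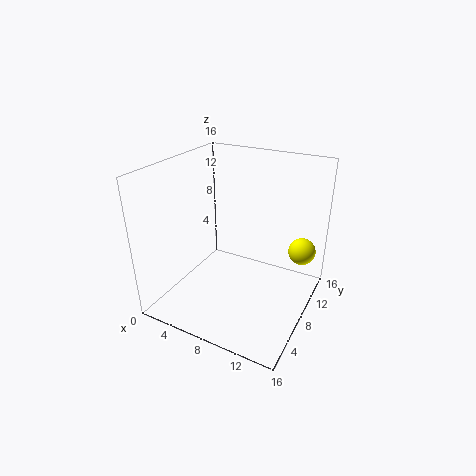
cx = 14.5; cy = 11; cz = 6.5; color = 'yellow'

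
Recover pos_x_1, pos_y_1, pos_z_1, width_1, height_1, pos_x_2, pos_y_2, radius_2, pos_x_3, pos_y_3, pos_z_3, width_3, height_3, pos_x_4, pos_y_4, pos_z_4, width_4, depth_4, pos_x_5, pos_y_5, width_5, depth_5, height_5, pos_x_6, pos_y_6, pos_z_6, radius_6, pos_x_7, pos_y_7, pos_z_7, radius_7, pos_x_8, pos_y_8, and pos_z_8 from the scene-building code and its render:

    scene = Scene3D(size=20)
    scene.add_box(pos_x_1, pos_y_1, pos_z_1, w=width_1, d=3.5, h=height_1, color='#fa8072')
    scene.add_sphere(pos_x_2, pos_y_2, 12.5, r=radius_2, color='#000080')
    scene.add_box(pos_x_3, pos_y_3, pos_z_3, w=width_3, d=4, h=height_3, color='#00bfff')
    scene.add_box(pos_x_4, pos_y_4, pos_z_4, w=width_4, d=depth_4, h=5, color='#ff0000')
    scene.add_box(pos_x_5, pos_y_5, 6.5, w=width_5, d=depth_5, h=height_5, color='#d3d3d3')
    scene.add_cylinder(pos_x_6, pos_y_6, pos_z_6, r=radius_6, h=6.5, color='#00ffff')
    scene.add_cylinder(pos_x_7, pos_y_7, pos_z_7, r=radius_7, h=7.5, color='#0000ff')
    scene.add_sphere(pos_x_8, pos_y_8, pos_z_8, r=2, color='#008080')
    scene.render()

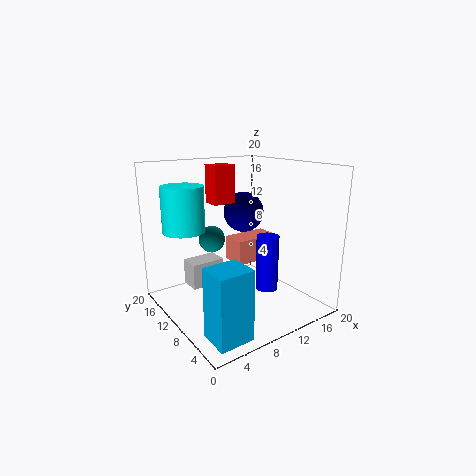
pos_x_1 = 10, pos_y_1 = 9.5, pos_z_1 = 6, width_1 = 6.5, height_1 = 3.5, pos_x_2 = 13.5, pos_y_2 = 13.5, radius_2 = 3, pos_x_3 = 1.5, pos_y_3 = 1, pos_z_3 = 0.5, width_3 = 4.5, height_3 = 9, pos_x_4 = 6.5, pos_y_4 = 10, pos_z_4 = 15, width_4 = 3, depth_4 = 2.5, pos_x_5 = 1, pos_y_5 = 6, width_5 = 4, depth_5 = 2.5, height_5 = 3, pos_x_6 = 4.5, pos_y_6 = 15.5, pos_z_6 = 10.5, radius_6 = 3, pos_x_7 = 12, pos_y_7 = 6, pos_z_7 = 3.5, radius_7 = 1.5, pos_x_8 = 9, pos_y_8 = 15.5, pos_z_8 = 8.5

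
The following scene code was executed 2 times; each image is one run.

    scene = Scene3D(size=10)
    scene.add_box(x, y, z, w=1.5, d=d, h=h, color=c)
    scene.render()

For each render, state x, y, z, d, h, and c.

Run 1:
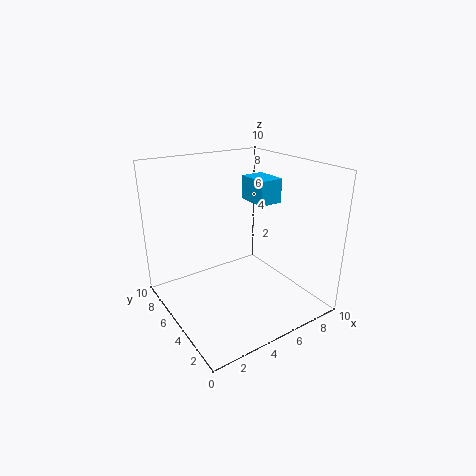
x = 5; y = 2.5; z = 8; d = 2; h = 1.5; c = 'deepskyblue'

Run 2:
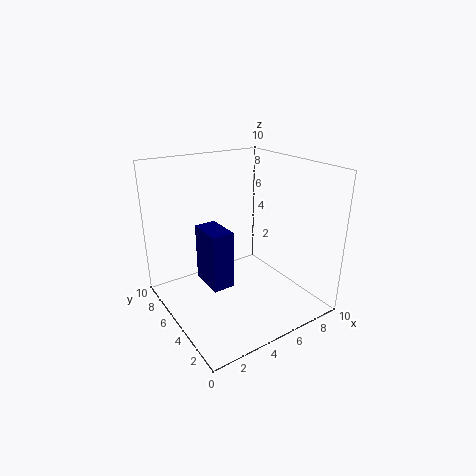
x = 2.5; y = 4; z = 2; d = 2.5; h = 4; c = 'navy'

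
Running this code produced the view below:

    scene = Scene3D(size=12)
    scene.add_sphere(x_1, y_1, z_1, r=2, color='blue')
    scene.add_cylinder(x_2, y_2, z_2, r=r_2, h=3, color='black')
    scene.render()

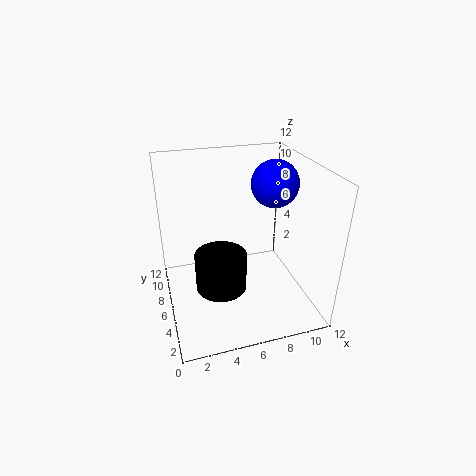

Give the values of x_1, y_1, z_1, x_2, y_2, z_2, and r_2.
x_1 = 9.5; y_1 = 7; z_1 = 10; x_2 = 4; y_2 = 4; z_2 = 3; r_2 = 2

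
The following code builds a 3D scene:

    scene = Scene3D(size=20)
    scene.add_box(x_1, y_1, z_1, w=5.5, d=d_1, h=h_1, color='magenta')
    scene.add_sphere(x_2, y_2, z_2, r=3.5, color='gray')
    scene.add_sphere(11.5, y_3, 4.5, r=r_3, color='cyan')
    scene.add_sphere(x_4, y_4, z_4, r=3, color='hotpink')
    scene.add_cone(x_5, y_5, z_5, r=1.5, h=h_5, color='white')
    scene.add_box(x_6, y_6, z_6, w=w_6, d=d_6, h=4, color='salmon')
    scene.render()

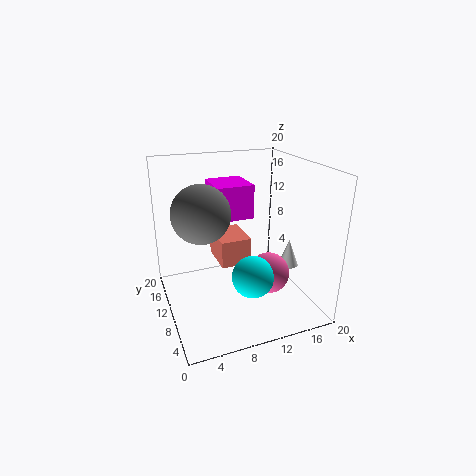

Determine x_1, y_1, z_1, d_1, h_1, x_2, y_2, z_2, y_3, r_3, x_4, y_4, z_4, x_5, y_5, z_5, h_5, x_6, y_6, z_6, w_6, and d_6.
x_1 = 8; y_1 = 12.5; z_1 = 11.5; d_1 = 6; h_1 = 5; x_2 = 4; y_2 = 6.5; z_2 = 15.5; y_3 = 8; r_3 = 3; x_4 = 14.5; y_4 = 9; z_4 = 4; x_5 = 18; y_5 = 9.5; z_5 = 4.5; h_5 = 4; x_6 = 8; y_6 = 11; z_6 = 5; w_6 = 4.5; d_6 = 6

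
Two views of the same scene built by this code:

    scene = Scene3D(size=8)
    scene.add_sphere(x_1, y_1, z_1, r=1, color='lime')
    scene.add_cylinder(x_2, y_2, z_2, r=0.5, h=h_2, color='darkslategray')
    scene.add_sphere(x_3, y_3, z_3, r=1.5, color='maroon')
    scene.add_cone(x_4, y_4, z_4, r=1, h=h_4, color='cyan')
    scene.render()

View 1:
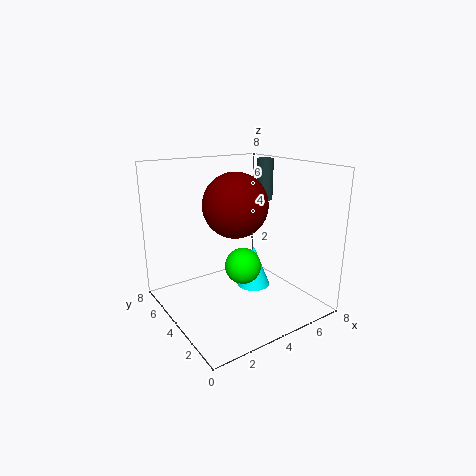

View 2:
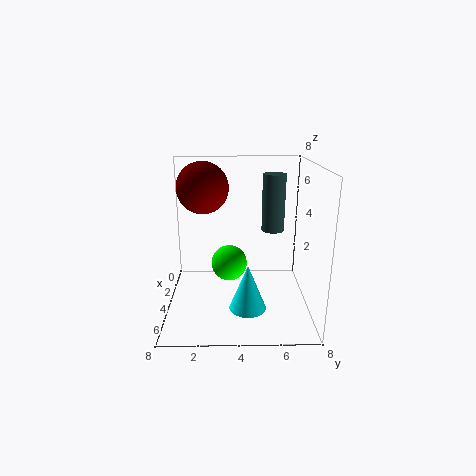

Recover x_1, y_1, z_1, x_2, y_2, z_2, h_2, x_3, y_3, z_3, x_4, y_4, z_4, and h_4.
x_1 = 4; y_1 = 3.5; z_1 = 2.5; x_2 = 7; y_2 = 5.5; z_2 = 5.5; h_2 = 2.5; x_3 = 2.5; y_3 = 2; z_3 = 6.5; x_4 = 5.5; y_4 = 4.5; z_4 = 0.5; h_4 = 2.5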